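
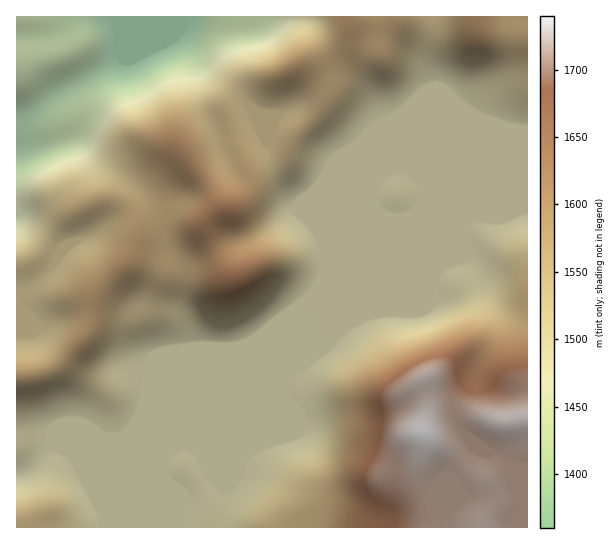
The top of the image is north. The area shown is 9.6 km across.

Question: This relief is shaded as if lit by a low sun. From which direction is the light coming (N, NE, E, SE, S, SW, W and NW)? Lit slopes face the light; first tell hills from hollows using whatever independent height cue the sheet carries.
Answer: N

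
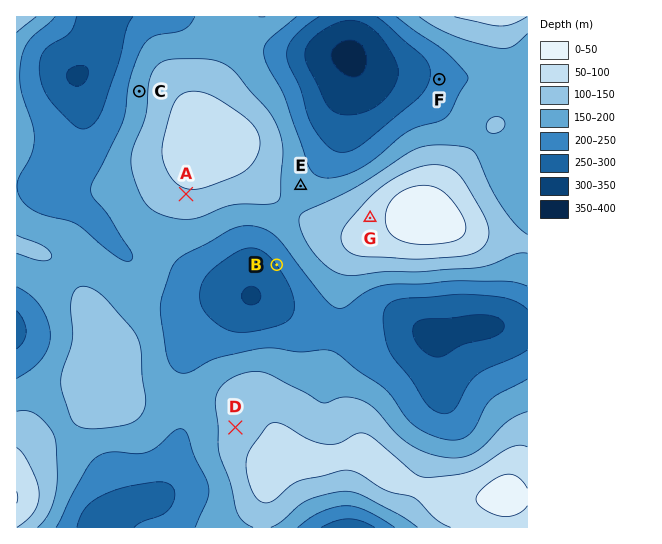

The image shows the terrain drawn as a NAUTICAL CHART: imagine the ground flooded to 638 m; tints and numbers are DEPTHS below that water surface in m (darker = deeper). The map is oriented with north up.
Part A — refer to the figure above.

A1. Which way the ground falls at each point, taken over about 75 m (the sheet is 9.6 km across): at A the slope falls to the S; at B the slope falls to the SW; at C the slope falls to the W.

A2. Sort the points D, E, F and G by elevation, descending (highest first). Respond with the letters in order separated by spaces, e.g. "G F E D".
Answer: G D E F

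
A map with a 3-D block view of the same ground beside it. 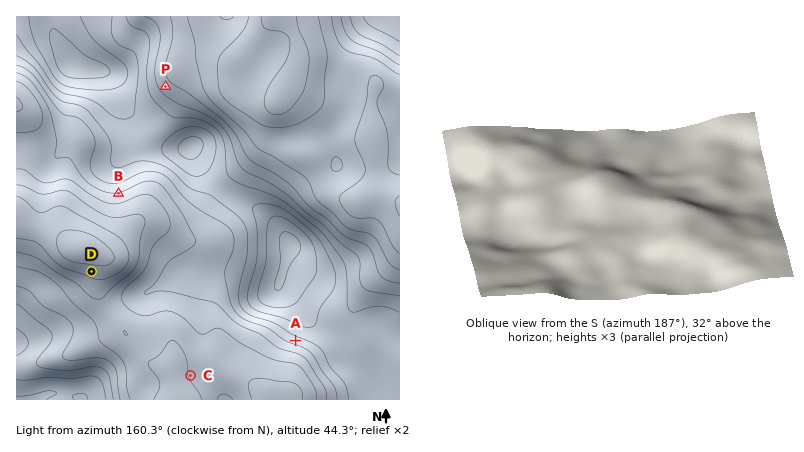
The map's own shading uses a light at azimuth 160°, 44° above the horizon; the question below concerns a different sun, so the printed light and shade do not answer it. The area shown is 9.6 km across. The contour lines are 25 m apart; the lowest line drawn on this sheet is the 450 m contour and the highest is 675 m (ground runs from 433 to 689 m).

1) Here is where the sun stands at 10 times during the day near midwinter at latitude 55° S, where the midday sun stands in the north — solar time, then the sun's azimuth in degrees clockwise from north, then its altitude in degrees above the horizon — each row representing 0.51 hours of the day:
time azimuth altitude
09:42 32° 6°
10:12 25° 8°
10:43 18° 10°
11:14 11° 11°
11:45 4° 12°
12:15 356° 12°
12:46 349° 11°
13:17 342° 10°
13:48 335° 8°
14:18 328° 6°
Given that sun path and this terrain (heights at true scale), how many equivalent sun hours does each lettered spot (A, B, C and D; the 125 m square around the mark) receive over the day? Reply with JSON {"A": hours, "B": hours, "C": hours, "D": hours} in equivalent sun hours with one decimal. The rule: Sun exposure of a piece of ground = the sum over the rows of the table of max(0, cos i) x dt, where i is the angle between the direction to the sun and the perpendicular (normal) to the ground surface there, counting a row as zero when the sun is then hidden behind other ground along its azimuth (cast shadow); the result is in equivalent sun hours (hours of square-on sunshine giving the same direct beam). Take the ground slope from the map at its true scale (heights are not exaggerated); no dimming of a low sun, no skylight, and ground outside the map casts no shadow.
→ {"A": 0.3, "B": 0.4, "C": 0.8, "D": 1.2}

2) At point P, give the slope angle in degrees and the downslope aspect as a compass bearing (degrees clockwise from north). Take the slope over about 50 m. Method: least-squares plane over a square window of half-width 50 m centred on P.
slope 4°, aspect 48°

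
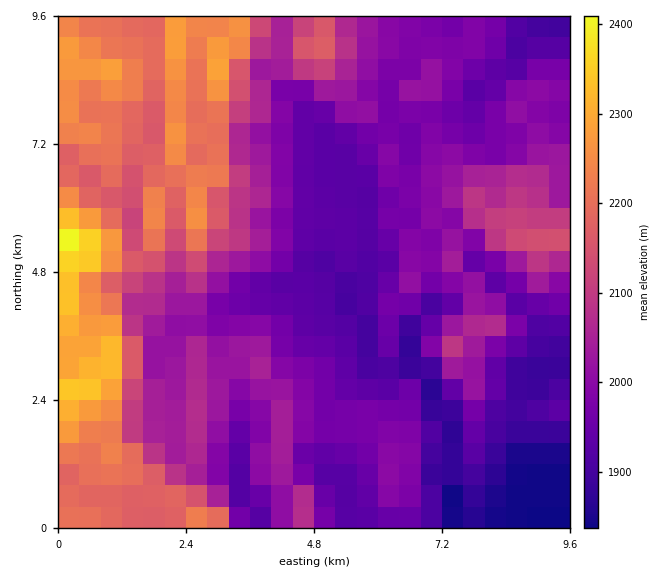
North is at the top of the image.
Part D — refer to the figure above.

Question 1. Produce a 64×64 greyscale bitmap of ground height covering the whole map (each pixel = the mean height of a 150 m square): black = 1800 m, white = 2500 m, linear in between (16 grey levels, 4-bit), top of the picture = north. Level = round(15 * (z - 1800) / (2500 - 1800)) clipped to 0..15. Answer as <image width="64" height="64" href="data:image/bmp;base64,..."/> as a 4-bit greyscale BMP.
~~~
<image width="64" height="64" href="data:image/bmp;base64,Qk12CAAAAAAAAHYAAAAoAAAAQAAAAEAAAAABAAQAAAAAAAAIAAATCwAAEwsAABAAAAAAAAAAAAAAABEREQAiIiIAMzMzAERERABVVVUAZmZmAHd3dwCIiIgAmZmZAKqqqgC7u7sAzMzMAN3d3QDu7u4A////AImZmYiIiIiImaqXQzM0VmZTMzMzMzMyIhEBERERERERmZmIiIiIiIiJqXUzIzRWZUMzMzMzMzMyIRERERERERGZiIiIiIiIiJmpYzIjNFZmUzMzMzREMzIhEiEREREREZiIiIiIiIiIiIdTIzM0VnZDMzMzRERDMhASIRERERERmIiIiIiIiIh3ZkMjNERWZTMzMzNEREMhESIhERERERGIiJmZiIiIh2VVQyNERFVUMzMzNEREQyEBIiIREREREYiImZmIiIdmVVUzI0VVVUMzMzM0RERDIRIiIhERERERiImZmZmYdlVVVDMzRVVVMzMzMzRERDMhEiIiIRERERGImZmZmZhlVVZkMzNFZVQzMzMzM0RUQyESMzIhEREREZmZmZmZhlVVVmRDM0VWVDMzMzNERFRDMRIzMiERERERqpmZmYdlVVVmZUMzNFVVQzMzNEREVEMyEjMzIhERERG6mZmZdmVVVWZlQzM0VWVDM0REREREQzIRMzMiIiIiIrqpmqhmZVVVZmVEM0RVVURERERERERDMhIzMyIiIiIiuqqqqXZlVVVmZUQzRFVVREREREREREMhEjMzIiIjMzK7qqqpdmVVVWZlVENEVVVEREREREREMyESNEMiIiIzM7u7uql2ZVVVZmVURERVVERDMzREQ0QzIRI0QzIiIiMzzMy7qoZlVVVmZVVERVVUREMzMzMzRDIRI0VEMiIiIjPMzMu6hmVVVWZlVERFZURERDMzMzM0MhEjRVQzIiIiI7u7u7uXVVVVVlVURFVVREREMzMiIiMyEjRVVDMiIiIiu7u7u5dVVFVWVVRVVlREREQzMyIiIiETRWVEMyIiIiKqu7vLqGVEVVZlVVVmVEREQzMzMjMyESNWZUMyIiIiIrqru8uoZURVVmVVVWVEMzMzMzIiMzESNGZVRDMiIiIiuqq7y6hlRFVWZUVVVVQzMzMzMiJDISNFdmVUQzMiIiK7qru6h1VERVZURVVVVDMzMzMyIkMiI0Z3ZlVEQzIiIruqq7p2VVRVVVREREVEMzMzMzIiNCIiRWZmZmVUMyIiu6qruXZVVUVUREREREQzMzMzMiI0MiI0RVVmZlQzIjPLqauodlVlRERDRENEQzMzMzIiIjRDIiM0RVZlQzIjM8u6q6dlVWZURVNEQzMzMzMzMyIjNEMyIjNEVlQzIzMzzLqalmZlZlRWVDMzMzMzMzMyIjM0RDMiM0RVQzMzREPMupqWd2VmVVZUQzMzMzMzMzIiMzNFQzMzRVQzM0RERLzKiYd3ZXZVZmVEQzMzMzMzIiIjM0VUQzRVVDM0VVVEu7qZd4dmdlZnZVREQzMzMzMiMiIzRFVDRWQzMzRWZUTLu6qYh2eHVndlVUREQzMjMiMzIjM0VERGUzMzRFZlVMzMy6mYZ4dmd3ZVVVVEMzIiMzMyIzRERFZDM0RVZmZm3d3cuphoh2eIdmZmVVRDMiMzMzIzNEREVkM0VmZnd3fd7cu6hnmXaJl3ZmZlVEMzMzMzMjNERERVQ0Vnd3d3d83cuqmGeZd4mod3dmVUQzMzMzMzM0RERFUzVmd3d3d3vduqmHaJqHmqmIdmVURDMzMzMzM0RERFVDRmd3d3d3e8yqqYZomoeaqYh2ZVRDMzMzMzMzREREVERWd3d3d3d7uqqYdnial5qph3ZVVUQzMzMzMzNEQ0VURnd2d2ZmZmqpmYd3eJqXiqh3ZlZlVDMzMzMzM0RDRURWd2ZmZmZVWqmIeId4mqiJqYd2ZmVUMzMzMzMzNERFRFZmZWZmZlVamIeIh3iJqHmqiHdmVUQzMzMzMzM0REVEVmVVZmZmVVmId4iHeImZeKqYh2ZVRDMzMzMzM0RERVRWZVZmZmZVWYeImYh4iJmIm6h2ZVVEMzMzMzM0RENEVFZlVWZlZmVZiImZiHeImoiKqHZlVEQzMzMzMzRUQ0RUVVREVVVVZViIiZmIh4iamIqodlVVRDMzMzMzREQzRERVRERERFVVSImZmZiIiJqoiahlVVVEMzMzMzNERDNEREQzMzRERVVImZmZmYh4mqmJqGVVVUQzMzMzM0REM0REQzRENERFVEmqqpmYiHiKuZqoZlVERDMzMzMzNEMzRERDM0RERERESqqZmIiIiIqpiah2ZVVEMzMzNEREMzREREMzRERERERKqZmZiIiIiqiJmHZmZUQzMzNFVVRDNEQzMzM0RFREREqZmZmZiIiKqImod3ZlRDMzNFVVRDNEREMzMzNFVERESpmZmZmYiJqYiqmHdmVEMzNFVURENEVEREMzM0RVRERKmZmZqpiImpiKqYd2ZUMzRFVVREQ0VVVEQzMzNFVEREqpmZqqmIiamJq6l3ZVQ0RVZlVERERVVVRDMzMzRERESqqaqrqYiaqYmrqXZlREVmZ2VVRENERVVEMzMzM0RERKqqqrupiJqpiau5h2VFZnd3ZlVUREREVURDMzMiNEREqquqqpmImrqZm7qXZUVneHd2VVVERERFREREMyIzMzOruqmZmYiZupmquqh1VWd4iHZlVUREREVEREQzIiMzM6qpmYiZmIm7qZqrqXZVV4iYh2VUREREREREREMyIjMyqqmIiImYiaupmaq5h2VWiZh2ZVVEREREREREQzIiIyKqmYmYiIiJq6mZmrmHZVZ4iHZVVURERERERERDMiIiIpmZmZmYiImrqZmqqYdlVmeIdlVVVEREREREREMyIiIi"/>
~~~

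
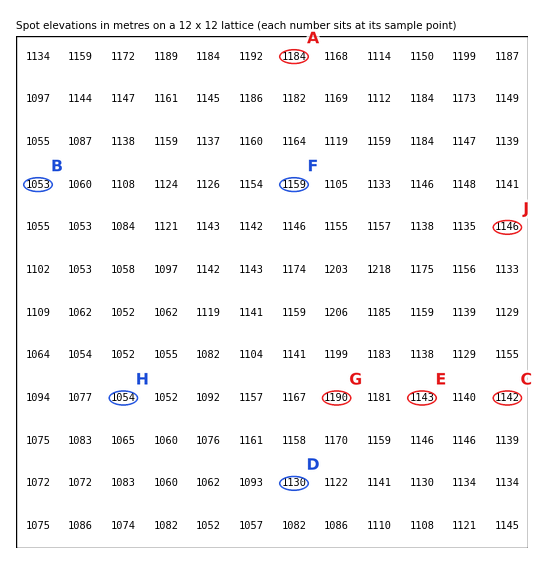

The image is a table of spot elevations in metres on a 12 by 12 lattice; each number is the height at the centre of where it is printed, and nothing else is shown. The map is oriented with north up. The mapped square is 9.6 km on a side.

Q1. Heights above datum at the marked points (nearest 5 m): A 1185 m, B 1055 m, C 1140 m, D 1130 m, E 1145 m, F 1160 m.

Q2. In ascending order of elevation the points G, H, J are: H J G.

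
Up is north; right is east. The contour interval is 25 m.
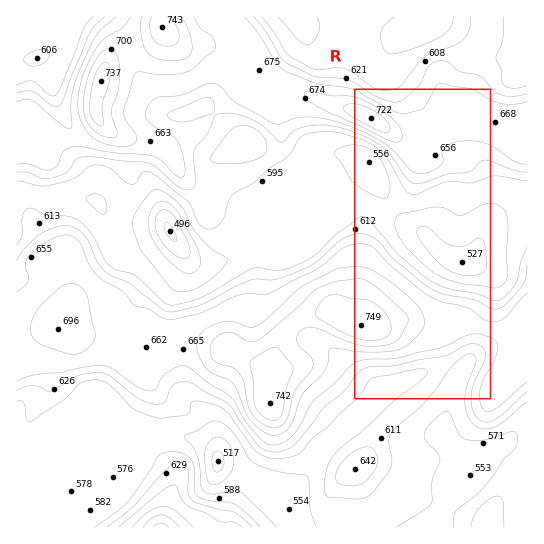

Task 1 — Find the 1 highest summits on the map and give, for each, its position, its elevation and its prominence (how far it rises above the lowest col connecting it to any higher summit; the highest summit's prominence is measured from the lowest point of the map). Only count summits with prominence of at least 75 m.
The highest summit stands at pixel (361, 325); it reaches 749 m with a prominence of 253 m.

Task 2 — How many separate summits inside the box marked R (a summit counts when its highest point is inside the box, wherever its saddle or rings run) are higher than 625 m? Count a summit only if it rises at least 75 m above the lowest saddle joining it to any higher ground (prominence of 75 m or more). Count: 1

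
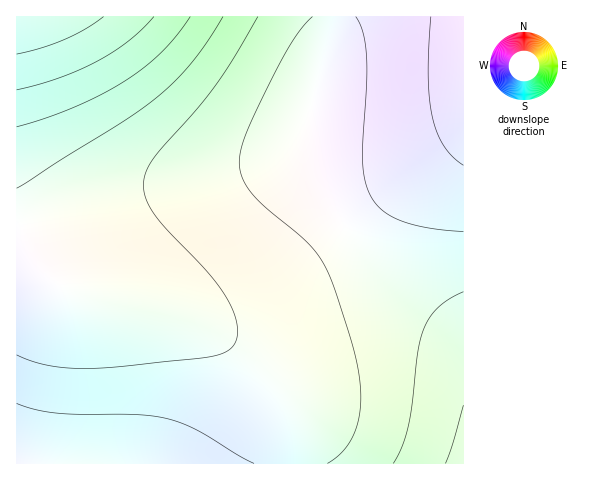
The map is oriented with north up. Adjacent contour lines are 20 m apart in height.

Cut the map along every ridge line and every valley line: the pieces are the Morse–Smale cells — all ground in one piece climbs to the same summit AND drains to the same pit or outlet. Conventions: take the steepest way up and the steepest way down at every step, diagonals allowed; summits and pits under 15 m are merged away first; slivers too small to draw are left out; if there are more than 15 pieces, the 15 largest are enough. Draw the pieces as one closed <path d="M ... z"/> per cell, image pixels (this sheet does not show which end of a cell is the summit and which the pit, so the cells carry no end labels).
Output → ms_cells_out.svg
<path d="M333 16l-316 0-1 241 16 4 29 25 27 8 51 9 37 11 28 12 31 20 32 29 15 18 9 24 3 47 169 0 1-125-59-49-46-46-35-45-16-33-4-15 1-21 26-92z"/><path d="M22 258l-6 0 1 206 277-1-2-39-4-19-6-12-12-15-35-32-31-20-28-12-37-11-51-9-27-8-26-23z"/><path d="M463 16l-129 0-3 22-27 99 1 21 7 20 12 21 18 24 48 53 73 62z"/>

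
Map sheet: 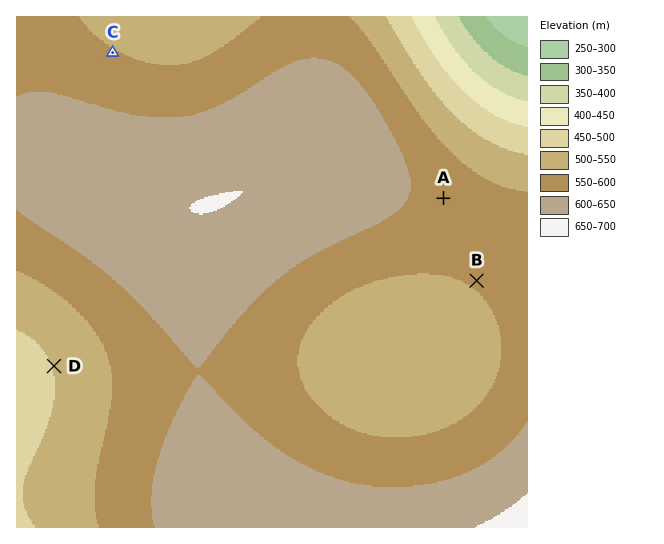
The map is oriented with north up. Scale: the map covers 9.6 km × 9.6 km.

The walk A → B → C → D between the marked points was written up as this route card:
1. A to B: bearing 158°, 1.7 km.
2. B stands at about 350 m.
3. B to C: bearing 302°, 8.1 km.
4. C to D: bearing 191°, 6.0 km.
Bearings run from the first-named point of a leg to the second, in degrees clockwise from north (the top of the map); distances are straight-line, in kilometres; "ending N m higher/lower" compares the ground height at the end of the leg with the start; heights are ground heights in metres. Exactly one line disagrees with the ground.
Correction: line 2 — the height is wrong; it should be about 550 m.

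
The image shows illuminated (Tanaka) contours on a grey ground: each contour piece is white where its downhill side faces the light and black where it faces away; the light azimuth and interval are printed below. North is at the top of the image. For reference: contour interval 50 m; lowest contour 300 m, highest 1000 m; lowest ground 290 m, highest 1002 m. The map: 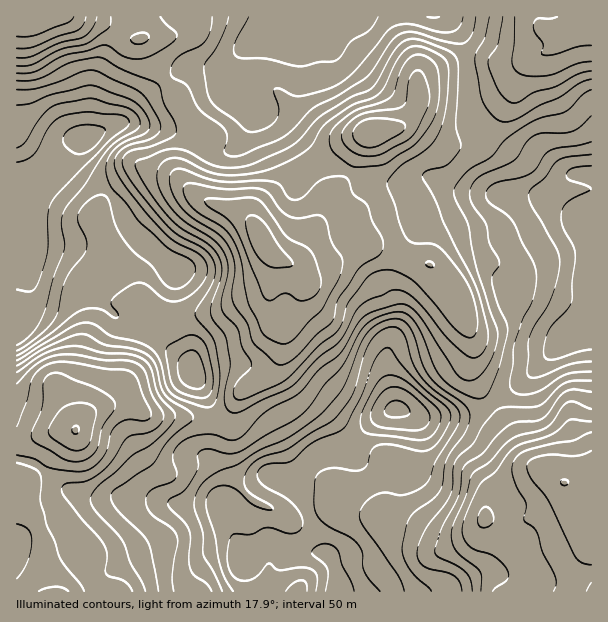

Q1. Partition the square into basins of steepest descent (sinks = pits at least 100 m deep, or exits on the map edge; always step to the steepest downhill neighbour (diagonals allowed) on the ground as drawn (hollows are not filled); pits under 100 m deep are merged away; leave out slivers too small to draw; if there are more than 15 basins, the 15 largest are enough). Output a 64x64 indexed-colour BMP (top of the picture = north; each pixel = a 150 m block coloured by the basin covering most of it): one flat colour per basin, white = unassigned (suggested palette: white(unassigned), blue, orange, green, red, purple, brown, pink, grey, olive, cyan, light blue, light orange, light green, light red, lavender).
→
<image width="64" height="64" href="data:image/bmp;base64,Qk12CAAAAAAAAHYAAAAoAAAAQAAAAEAAAAABAAQAAAAAAAAIAAATCwAAEwsAABAAAAAAAAAA////ALR3HwAOf/8ALKAsACgn1gC9Z5QAS1aMAMJ34wB/f38AIr28AM++FwDox64AeLv/AIrfmACWmP8A1bDFABERERERERERERERERERERERERERERERERERERERERERERERERERERERERERERERERERERERERERERERERERERERERERERERERERERERERERERERERERERERERERERERERERERERERERERERERERERERERERERERERERERERERERERERERERERERERERERERERERERERERERERERERERERERERERERERERERERERERERERERERERERERERERERERERERERERERERERERERERERERERERERERERERERERERERERERERERERERERERERERERERERERERERERERERERERERERERERERERERERERERERERERERERERERERERERERERERERERERERERERERERERERERERERERERERERERERERERERERERERERERERERERERERERERERERERERERERERERERERERERERERERERERERERERERERERERERERERERERERERERERERERERERERERERERERERERERERERERETMzERERERERERERERERERERERERERERERERERERERETMzMREREREREREREREREREREREREREREREREREREREzMzMxEREREREREREREREREREREREREREREREREREREzMzMzERERERERERERERERERERERERERERERERERERETMzMzMiIRERERERERERERERERERERERERERERERERETMzMzMyIiIiERERERERERERERERERERERERERERERERMzMzMzIiIiIhERERERVVVRERERERERERERERERERERMzMzMzMiIiIiIREVVVVVVVURERERERERERERERERERMzMzMzMyIiIiIiJVVVVVVVVVERERERERERERERERERMzMzMzMzIiIiIiIiVVVVVVVVUREREREREREREREREREzMzMzMzMiIiIiIiJVVVVVVVVVUREREREREREREREREzMzMzMzMyIiIiIiIiVVVVVVVVVVERERERERERERERETMzMzMzMzIiIiIiIiJVVVVVVVVVVRERERERERERERERMzMzMzMzMiIiIiIiIlVVVVVVVVVVEREREREREREREREzMzMzMzMyIiIiIiIiJVVVVVVVVVVRERERERERERERETMzMzMzMzIiIiIiIiIlVVVVVVVVVVERERERERERERERMzMzMzMzMiIiIiIiIiJVVVVVVVVVERERERERERERERMzMzMzMzMyIiIiIiIiIiIiVVVVVVUREREREREREREREzMzMzMzMzIiIiIiIiIiIiIiIlVVVRERERERERERERETMzMzMzMzMiIiIiIiIiIiIiIiIiVRERERERERERERETMzMzMzMzMyIiIiIiIiIiIiIiIiIiERERERERERERERMzMzMzMzMzIiIiIiIiIiIiIiIiIiIRERERERERERERMzMzMzMzMzMiIiIiIiIiIiIiIiIiIiERERERERERERMzMzMzMzMzMyIiIiIiIiIiIiIiIiIiIRMzERERERERMzMzMzMzMzMzIiIiIiIiIiIiIiIiIiIREzMzERERMzMzMzMzMzMzMzMiIiIiIiIiIiIiIiIiIhERMzMzMzMzMzMzMzMzMzMzMyIiIiIiIiIiIiIiIiIhERETMzMzMzMzMzMzMzMzMzMzIiIiIiIiIiIiIiIiIiERERMzMzMzMzMzMzMzMzMzMzMiIiIiIiIiIiIiIiIiERERETMzMzMzMzMzMzMzMzMzMyIiIiIiIiIiIiIiIkRBERERMzMzMzMzMzMzMzMzMzMzIiIiIiIiIiIiIiREREQREREzMzMzMzMzMzMzMzMzMzMiIiIiIiIiIiIiREREREERERMzMzMzMzMzMzMzMzMzMyIiIiIiIiIiIiRERERERBERETMzMzMzMzMzMzMzMzMzIiIiIiIiIiIiJEREREREREQREzMzMzMzMzMzMzMzMzMiIiIiIiIiIiIkRERERERERBETMzMzMzMzMzMzMzMzMyIiIiIiIiIiIiREREREREREQREzMzMzMzMzMzMzMzMzIiIiIiIiIiIiIkREREREREREETMzMzMzMzMzMzMzMzMiIiIiIiIiIiIiREREREREREREEzMzMzEREzMzMzMzMyIiIiIiIiIiIiJERERERERERERERDMxERERMzMzMzMzIiIiIiIiIiIiJERERERERERERERERBERERETMzMzMzMiIiIiIiIiIiIkREREREREREREREREEREREREzMzMzMyIiIiIiIiIiIkRERERERERERERERERBERERERMzMzMzIiIiIiIiIiIkREREREREREREREREREEREREREzMzMzMiIiIiIiIiIiREREREREREREREREREQRERERETMzMzMyIiIiIiIiIiRERERERERERERERERERBEREREREzMzMzIiIiIiIiIiREREREREREREREREREREREERERERMzMzMiIiIiIiIiJERERERERERERERERERERERERERERDMzMyIiIiIiIiJERERERERERERERERERERERERERERERDMzIiIiIiIiIUREREREREREREREREREREREREREREREQzMiIiIiIiERREREREREREREREREREREREREREREREERMxIiIiIhEREUREREREREREREREREREREREREREREERER"/>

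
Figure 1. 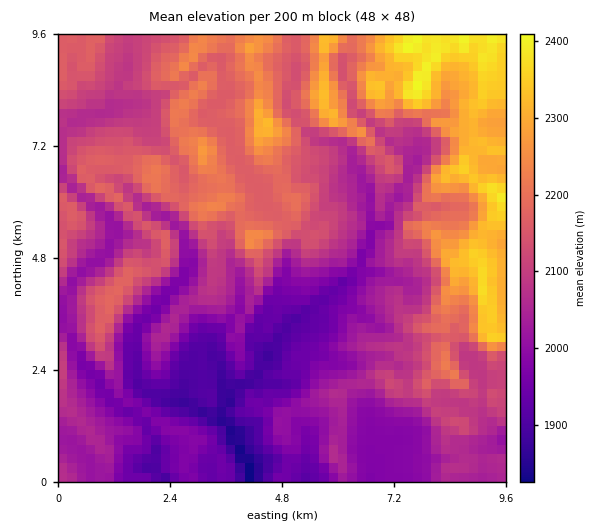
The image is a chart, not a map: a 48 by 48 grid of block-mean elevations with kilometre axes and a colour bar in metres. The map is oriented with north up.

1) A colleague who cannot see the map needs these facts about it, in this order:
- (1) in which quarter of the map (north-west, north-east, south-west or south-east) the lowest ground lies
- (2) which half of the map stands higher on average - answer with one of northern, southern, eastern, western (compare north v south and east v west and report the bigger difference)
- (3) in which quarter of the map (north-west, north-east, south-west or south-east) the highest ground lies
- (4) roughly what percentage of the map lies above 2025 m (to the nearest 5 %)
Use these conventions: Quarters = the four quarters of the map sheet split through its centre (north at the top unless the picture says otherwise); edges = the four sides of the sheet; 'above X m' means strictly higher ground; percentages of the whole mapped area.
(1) Look to the south-west quarter for the lowest ground.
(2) On average the northern half of the map is the higher ground.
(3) Look to the north-east quarter for the highest ground.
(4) About 70 % of the map lies above 2025 m.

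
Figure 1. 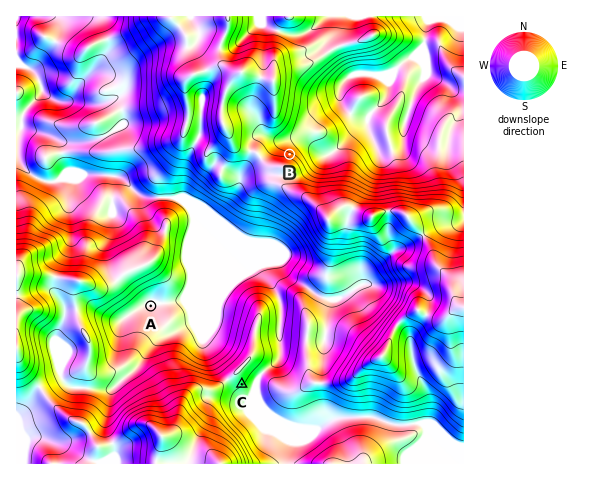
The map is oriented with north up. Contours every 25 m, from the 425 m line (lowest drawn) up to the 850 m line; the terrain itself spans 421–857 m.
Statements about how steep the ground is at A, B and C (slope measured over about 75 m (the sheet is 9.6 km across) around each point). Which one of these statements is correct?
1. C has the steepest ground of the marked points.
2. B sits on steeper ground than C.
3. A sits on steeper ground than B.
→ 2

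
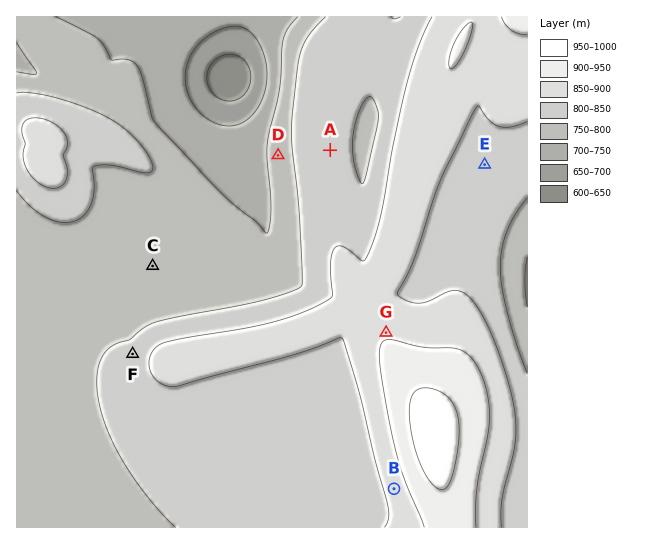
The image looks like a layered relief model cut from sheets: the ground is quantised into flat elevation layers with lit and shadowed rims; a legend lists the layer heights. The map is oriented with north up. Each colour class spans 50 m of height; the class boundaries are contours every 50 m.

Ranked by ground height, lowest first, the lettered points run C A B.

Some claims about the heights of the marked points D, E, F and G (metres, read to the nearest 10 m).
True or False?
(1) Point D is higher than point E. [False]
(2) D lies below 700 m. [False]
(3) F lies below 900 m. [True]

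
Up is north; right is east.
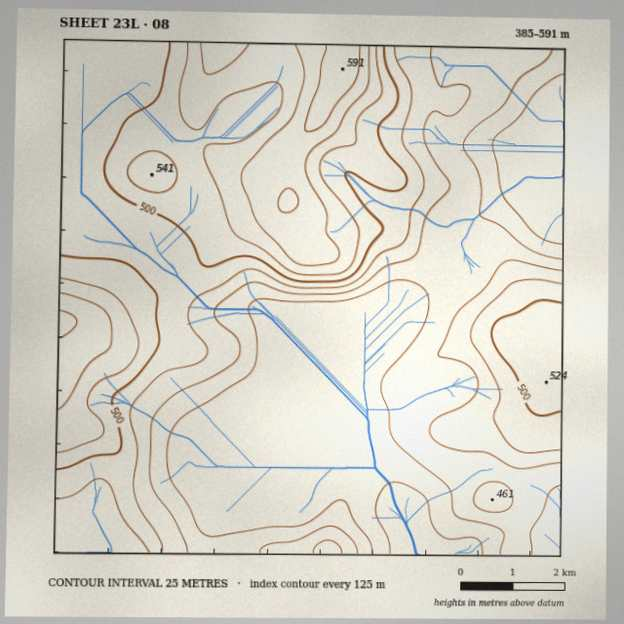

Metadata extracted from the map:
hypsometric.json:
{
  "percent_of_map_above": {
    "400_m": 95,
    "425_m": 74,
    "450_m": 57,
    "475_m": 46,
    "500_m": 29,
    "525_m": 16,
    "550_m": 7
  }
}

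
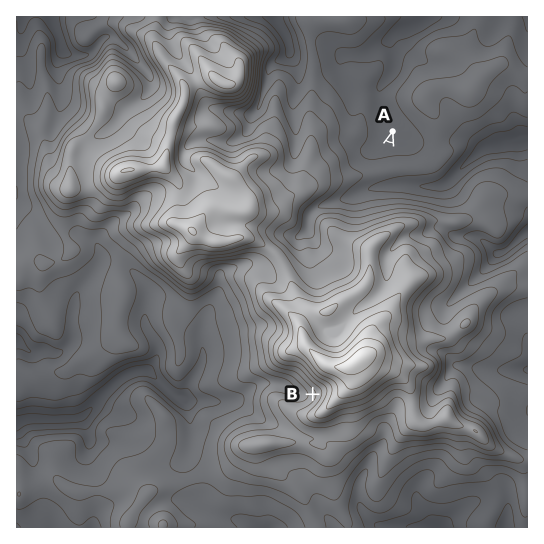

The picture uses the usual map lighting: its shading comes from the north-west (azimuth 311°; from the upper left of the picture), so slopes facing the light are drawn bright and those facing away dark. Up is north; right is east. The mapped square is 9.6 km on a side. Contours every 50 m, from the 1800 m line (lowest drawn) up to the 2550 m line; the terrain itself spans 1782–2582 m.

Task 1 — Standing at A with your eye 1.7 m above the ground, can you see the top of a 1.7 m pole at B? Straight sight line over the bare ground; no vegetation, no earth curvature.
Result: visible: false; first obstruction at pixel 370 205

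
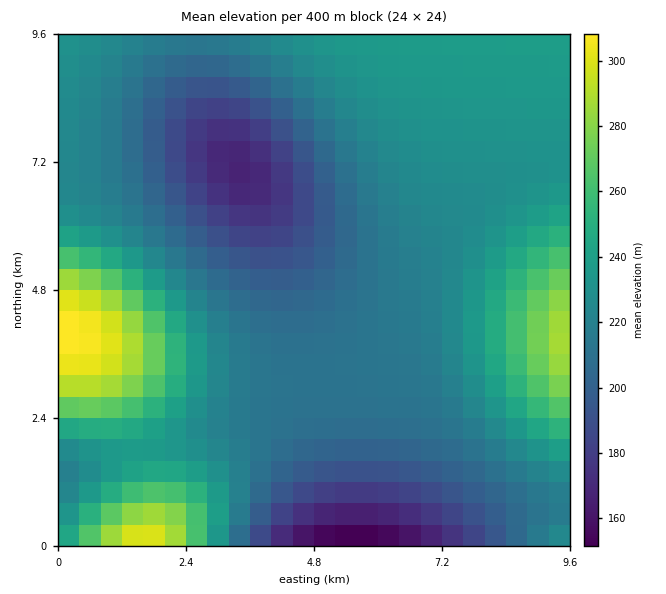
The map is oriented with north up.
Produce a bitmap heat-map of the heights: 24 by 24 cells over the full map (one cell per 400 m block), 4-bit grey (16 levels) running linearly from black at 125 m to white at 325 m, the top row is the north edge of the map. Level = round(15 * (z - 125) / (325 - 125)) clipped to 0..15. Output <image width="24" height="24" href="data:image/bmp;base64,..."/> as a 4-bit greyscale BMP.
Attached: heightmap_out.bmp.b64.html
<image width="24" height="24" href="data:image/bmp;base64,Qk2WAQAAAAAAAHYAAAAoAAAAGAAAABgAAAABAAQAAAAAACABAAATCwAAEwsAABAAAAAAAAAAAAAAABEREQAiIiIAMzMzAERERABVVVUAZmZmAHd3dwCIiIgAmZmZAKqqqgC7u7sAzMzMAN3d3QDu7u4A////AJvN3KhlMyIiM0RWd4m8zKl1RDMzREVmd3iaqqh2VURERVVmd3iJmZh2ZVVVVWZneIiIiId3ZmZmZmZ3iZmZmId3ZmZmZneImru6qYd3ZmZmZ3eJq8zLqYd3ZmZ3d3iau93cuod3Zmd3d3iavO7cuod2ZmZ3d3iavO7cuYd2ZmZ3d4iavN3LqHdmZmZ3d4iavMu6h3ZlVmZnd3iaq6qYd2ZVVWZnd3iJqpiHdlVERVZnd3iJmoh3ZlRERVZ3d4iIiXd3ZUQzRVZ3eIiIiHd2ZUMzRWZ3iIiIiHd2VUM0RWd4iIiIiHd2VUREVmd4iIiIiId2ZURFZneIiIiIiId2ZVVWZ3iIiIiIiIh3ZmZnd4iIiIiIiIh3d3d3iIiIiIiJmQ=="/>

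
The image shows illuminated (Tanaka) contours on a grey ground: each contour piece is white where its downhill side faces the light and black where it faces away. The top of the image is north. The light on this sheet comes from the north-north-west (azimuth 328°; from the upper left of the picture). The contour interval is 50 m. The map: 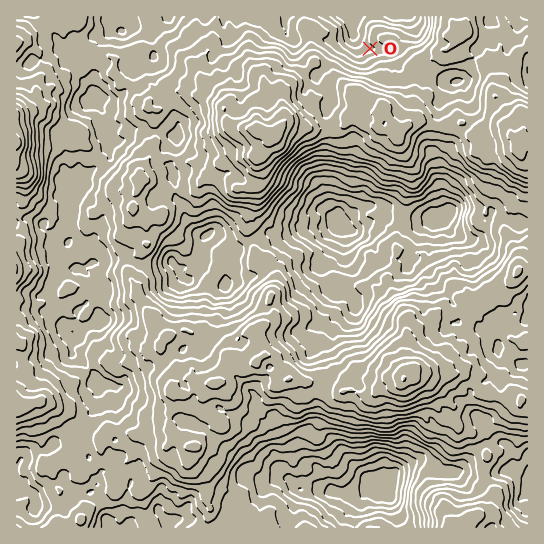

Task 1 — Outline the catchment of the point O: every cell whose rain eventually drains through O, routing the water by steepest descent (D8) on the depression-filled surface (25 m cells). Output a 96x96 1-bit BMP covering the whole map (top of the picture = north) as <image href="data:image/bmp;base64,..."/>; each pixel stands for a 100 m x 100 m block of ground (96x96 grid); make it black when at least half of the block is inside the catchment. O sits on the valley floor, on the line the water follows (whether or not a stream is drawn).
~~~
<image width="96" height="96" href="data:image/bmp;base64,Qk2+BAAAAAAAAD4AAAAoAAAAYAAAAGAAAAABAAEAAAAAAIAEAAATCwAAEwsAAAIAAAAAAAAA////AAAAAAAAAAAAAAAAAAAAAAAAAAAAAAAAAAAAAAAAAAAAAAAAAAAAAAAAAAAAAAAAAAAAAAAAAAAAAAAAAAAAAAAAAAAAAAAAAAAAAAAAAAAAAAAAAAAAAAAAAAAAAAAAAAAAAAAAAAAAAAAAAAAAAAAAAAAAAAAAAAAAAAAAAAAAAAAAAAAAAAAAAAAAAAAAAAAAAAAAAAAAAAAAAAAAAAAAAAAAAAAAAAAAAAAAAAAAAAAAAAAAAAAAAAAAAAAAAAAAAAAAAAAAAAAAAAAAAAAAAAAAAAAAAAAAAAAAAAAAAAAAAAAAAAAAAAAAAAAAAAAAAAAAAAAAAAAAAAAAAAAAAAAAAAAAAAAAAAAAAAAAAAAAAAAAAAAAAAAAAAAAAAAAAAAAAAAAAAAAAAAAAAAAAAAAAAAAAAAAAAAAAAAAAAAAAAAAAAAAAAAAAAAAAAAAAAAAAAAAAAAAAAAAAAAAAAAAAAAAAAAAAAAAAAAAAAAAAAAAAAAAAAAAAAAAAAAAAAAAAAAAAAAAAAAAAAAAAAAAAAAAAAAAAAAAAAAAAAAAAAAAAAAAAAAAAAAAAAAAAAAAAAAAAAAAAAAAAAAAAAAAAAAAAAAAAAAAAAAAAAAAAAAAAAAAAAAAAAAAAAAAAAAAAAAAAAAAAAAAAAAAAAAAAAAAAAAAAAAAAAAAAAAAAAAAAAAAAAAAAAAAAAAAAAAAAAAAAAAAAAAAAAAAAAAAAAAAAAAAAAAAAAAAAAAAAAAAAAAAAAAAAAAAAAAAAAAAAAAAAAAAAAAAAAAAAAAAAAAAAAAAAAAAAAAAAAAAAAAAAAAAAAAAAAAAAAAAAAAAAAAAAAAAAAAAAAAAAAAAAAAAAAAAAAAAAAAAAAAAAAAAAAAAAAAAAAAAAAAAAAAAAAAAAAAAAAAAAAAAAAAAAAAAAAAAAAAAAAAAAAAAAAAAAAAAAAAAAAAAAAAAAAAAAAAAAAAAAAAAAAAAAAAAAAAAAAAAAAAAAAAAAAAAAAAAAAAAAAAAAAAAAAAAAAAAAAAAAAAAAAAAAAAAAAAAAAAAAAAAAAAAAAAAAAAAAAAAAAAAAAAAAAAAAAAAAAAAAAAAAAAAAAAAAAAAAAAAAAAAAAAAAAAAAAAAAAAAAAAAAfgAAAAAAAAAAAAAAfwAAAAAAAAAAAAAA/4AAAAAAAAAAAAAA/4AAAAAAAAAAAcAA/4AAAAAAAAAAA+DB/wAAAAAAAAAAA////gAAAAAAAAAAA////gAAAAAAAAAAAf///AAAAAAAAAAAA///+AAAAAAAAAAAD///8AAAAAAAAAAAH///8AAAAAAAAAAAD///4AAAAAAAAAAAB///4AAAAAAAAAAAA///4AAAAAAAAAAAA///4AAAAAAAAAAAA///4AAAAAAAAAAAB/n/gAAAAAAAAAAAB/ByAAAAAAAAAAAAB+AgAAAAAAAAAAAAB8AAAAAAAAAAAAAAA4AAAAAAAAAAAAAAAAAAAAAAAAAAAAAAAAAAAAAAAAAAAAAAAAAAAAAAAAAAAAAAAAAAAA="/>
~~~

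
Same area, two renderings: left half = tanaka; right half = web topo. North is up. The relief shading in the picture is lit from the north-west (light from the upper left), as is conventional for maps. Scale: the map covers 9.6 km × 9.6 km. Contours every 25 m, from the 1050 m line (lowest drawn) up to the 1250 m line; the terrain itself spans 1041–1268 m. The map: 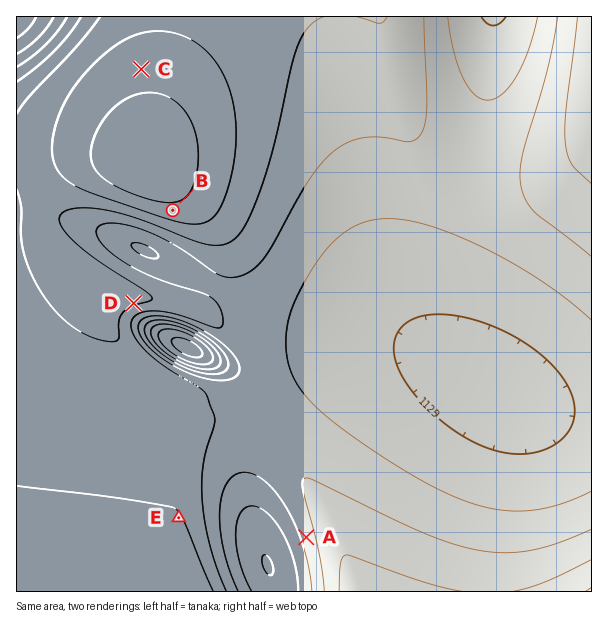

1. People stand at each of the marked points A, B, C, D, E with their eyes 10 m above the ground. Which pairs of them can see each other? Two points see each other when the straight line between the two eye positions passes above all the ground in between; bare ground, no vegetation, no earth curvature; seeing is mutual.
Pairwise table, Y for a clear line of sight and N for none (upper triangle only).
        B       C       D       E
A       Y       N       Y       Y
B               N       Y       Y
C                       N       N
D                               Y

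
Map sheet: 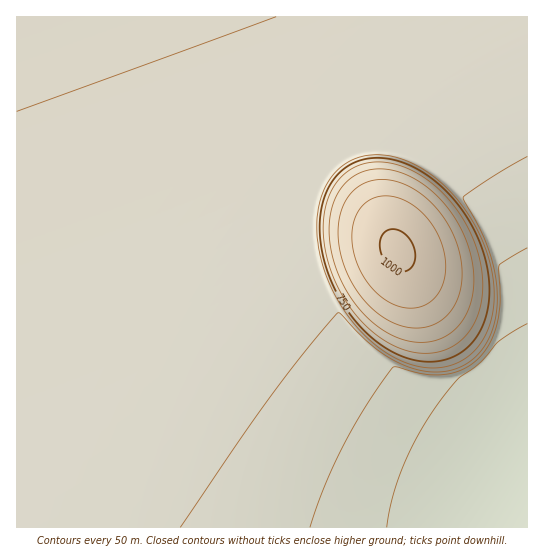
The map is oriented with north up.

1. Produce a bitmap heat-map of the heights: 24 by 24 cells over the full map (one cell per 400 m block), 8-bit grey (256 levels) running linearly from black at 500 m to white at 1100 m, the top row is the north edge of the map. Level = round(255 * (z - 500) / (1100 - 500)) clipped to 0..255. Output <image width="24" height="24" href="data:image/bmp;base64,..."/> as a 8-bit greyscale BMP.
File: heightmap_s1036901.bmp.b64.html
<image width="24" height="24" href="data:image/bmp;base64,Qk12BgAAAAAAADYEAAAoAAAAGAAAABgAAAABAAgAAAAAAEACAAATCwAAEwsAAAABAAAAAAAAAAAAAAEBAQACAgIAAwMDAAQEBAAFBQUABgYGAAcHBwAICAgACQkJAAoKCgALCwsADAwMAA0NDQAODg4ADw8PABAQEAAREREAEhISABMTEwAUFBQAFRUVABYWFgAXFxcAGBgYABkZGQAaGhoAGxsbABwcHAAdHR0AHh4eAB8fHwAgICAAISEhACIiIgAjIyMAJCQkACUlJQAmJiYAJycnACgoKAApKSkAKioqACsrKwAsLCwALS0tAC4uLgAvLy8AMDAwADExMQAyMjIAMzMzADQ0NAA1NTUANjY2ADc3NwA4ODgAOTk5ADo6OgA7OzsAPDw8AD09PQA+Pj4APz8/AEBAQABBQUEAQkJCAENDQwBEREQARUVFAEZGRgBHR0cASEhIAElJSQBKSkoAS0tLAExMTABNTU0ATk5OAE9PTwBQUFAAUVFRAFJSUgBTU1MAVFRUAFVVVQBWVlYAV1dXAFhYWABZWVkAWlpaAFtbWwBcXFwAXV1dAF5eXgBfX18AYGBgAGFhYQBiYmIAY2NjAGRkZABlZWUAZmZmAGdnZwBoaGgAaWlpAGpqagBra2sAbGxsAG1tbQBubm4Ab29vAHBwcABxcXEAcnJyAHNzcwB0dHQAdXV1AHZ2dgB3d3cAeHh4AHl5eQB6enoAe3t7AHx8fAB9fX0Afn5+AH9/fwCAgIAAgYGBAIKCggCDg4MAhISEAIWFhQCGhoYAh4eHAIiIiACJiYkAioqKAIuLiwCMjIwAjY2NAI6OjgCPj48AkJCQAJGRkQCSkpIAk5OTAJSUlACVlZUAlpaWAJeXlwCYmJgAmZmZAJqamgCbm5sAnJycAJ2dnQCenp4An5+fAKCgoAChoaEAoqKiAKOjowCkpKQApaWlAKampgCnp6cAqKioAKmpqQCqqqoAq6urAKysrACtra0Arq6uAK+vrwCwsLAAsbGxALKysgCzs7MAtLS0ALW1tQC2trYAt7e3ALi4uAC5ubkAurq6ALu7uwC8vLwAvb29AL6+vgC/v78AwMDAAMHBwQDCwsIAw8PDAMTExADFxcUAxsbGAMfHxwDIyMgAycnJAMrKygDLy8sAzMzMAM3NzQDOzs4Az8/PANDQ0ADR0dEA0tLSANPT0wDU1NQA1dXVANbW1gDX19cA2NjYANnZ2QDa2toA29vbANzc3ADd3d0A3t7eAN/f3wDg4OAA4eHhAOLi4gDj4+MA5OTkAOXl5QDm5uYA5+fnAOjo6ADp6ekA6urqAOvr6wDs7OwA7e3tAO7u7gDv7+8A8PDwAPHx8QDy8vIA8/PzAPT09AD19fUA9vb2APf39wD4+PgA+fn5APr6+gD7+/sA/Pz8AP39/QD+/v4A////AEZFRUREQ0JBPz06NjItJyEbFQ8LBwUEBUZGRkVFRENCQD47ODQvKSMdFhALBwQDA0dHR0ZGRURDQT89OjYxLCYfGBIMBwQCAkhIR0dHRkVEQ0E/PDg0LigiGxUPCQUCAUlJSEhHR0ZFREJAPjo2MSwlHxgSDAcEAkpJSUlISEdGRURCQD05NC8pIxwWEAsHBEtKSkpJSUhHRkVEQT87NzItJyEaFA8LCEtLS0pKSklISEdFQ0E+OjYxL0FNQR4PDExMS0tLSkpJSUhHRUNAPTlBcImKfVkbEU1NTExMS0tKSklIR0VDQEWBoqypmns1Fk5NTU1MTExLS0pJSEdFQ3WpvcK8q4tFHE5OTk5NTU1MTEtKSUhHVJ2/zc/HtJFGIk9PT05OTk1NTUxLS0pIbrDK1dXLtYw8KFBQUE9PT05OTk1NTEtKfrfN1tTHrHUzLlFRUFBQT09PTk5OTUxLf7TJz8u6lk03NFJRUVFRUFBQT09OTk1Nbae7wLeeYz47OVJSUlJRUVFQUFBPT05OU4SeoY5hRUI/PVNTU1JSUlJRUVFQUE9PTlFeXU5JR0VDQVRUU1NTU1JSUlFRUVBQT09OTUxLSUhGRFVVVFRUU1NTU1JSUlFRUFBPTk5NTEpJR1ZVVVVUVFRUU1NTUlJSUVFQUE9OTUxLSlZWVlZVVVVUVFRUU1NTUlJRUVBQT05NTFdXV1ZWVlVVVVVUVFRTU1NSUlFRUFBPTlhYV1dXV1ZWVlVVVVVUVFRTU1JSUVFQUA=="/>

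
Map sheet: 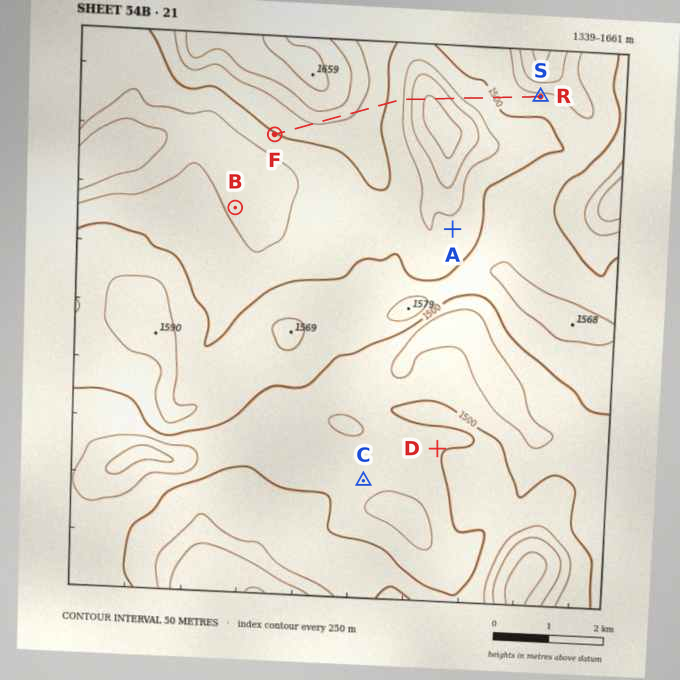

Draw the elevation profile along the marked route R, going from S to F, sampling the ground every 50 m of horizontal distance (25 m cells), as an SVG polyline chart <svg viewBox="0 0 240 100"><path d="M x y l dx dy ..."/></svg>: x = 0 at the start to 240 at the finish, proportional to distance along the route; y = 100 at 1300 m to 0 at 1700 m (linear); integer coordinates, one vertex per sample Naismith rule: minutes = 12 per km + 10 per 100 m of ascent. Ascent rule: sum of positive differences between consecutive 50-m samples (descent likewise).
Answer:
<svg viewBox="0 0 240 100"><path d="M0 41l3 0 2 0 3 1 2 0 3 0 2 1 3 0 2 1 3 1 2 0 3 1 2 1 3 1 2 0 3 1 2 1 3 0 2 1 3 1 2 0 3 1 2 1 3 1 2 1 3 1 2 1 3 2 3 3 2 3 3 3 2 3 3 4 2 3 3 3 2 2 3 2 2 1 3 1 2 0 3 0 2-1 3-1 2-2 3-4 2-3 3-5 2-4 3-4 2-4 3-3 2-3 3-1 2-2 3-1 3 0 2-1 3-1 2-1 3-1 2-1 3-1 2-1 3-2 2-1 3-2 2-1 3-1 2-1 3-1 2 0 3 0 2 0 3 0 2 0 3 0 2 0 3 0 2 1 3 0 2 1 3 1 3 2 2 1 3 2 2 1 3 1 2 1 3 1 2 1 3 1 2 0 3 1 2 0 3 1 2 0 1 0"/></svg>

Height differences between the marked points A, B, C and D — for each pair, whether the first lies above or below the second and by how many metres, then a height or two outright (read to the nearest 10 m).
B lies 60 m below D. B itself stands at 1440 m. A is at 1460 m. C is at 1490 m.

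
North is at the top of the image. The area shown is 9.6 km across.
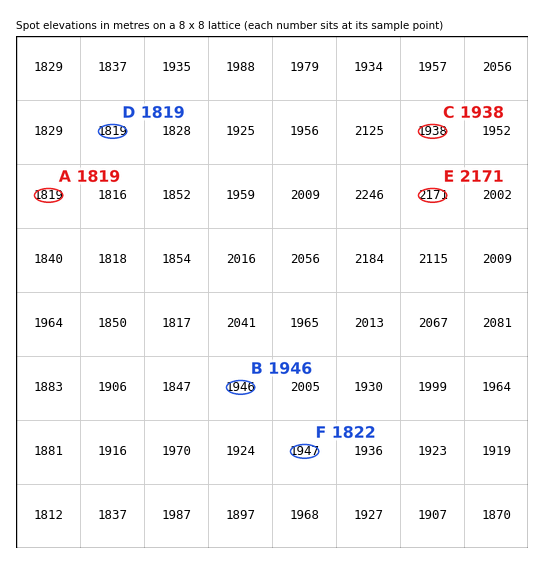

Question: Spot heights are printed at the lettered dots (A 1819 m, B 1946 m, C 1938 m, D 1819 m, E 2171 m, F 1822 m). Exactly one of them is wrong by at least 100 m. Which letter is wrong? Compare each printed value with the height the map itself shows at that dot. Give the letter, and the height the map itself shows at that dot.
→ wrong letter F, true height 1947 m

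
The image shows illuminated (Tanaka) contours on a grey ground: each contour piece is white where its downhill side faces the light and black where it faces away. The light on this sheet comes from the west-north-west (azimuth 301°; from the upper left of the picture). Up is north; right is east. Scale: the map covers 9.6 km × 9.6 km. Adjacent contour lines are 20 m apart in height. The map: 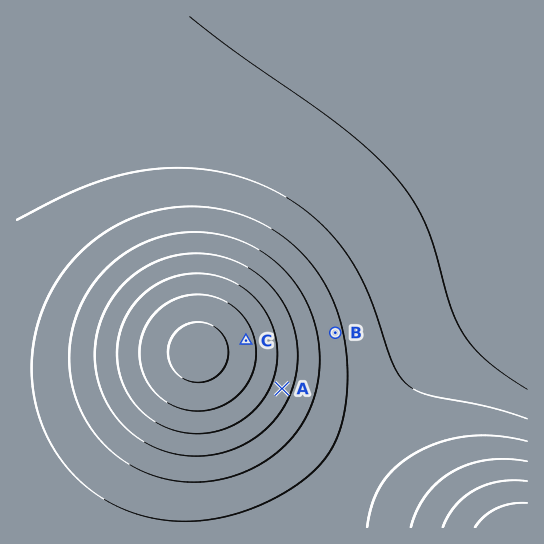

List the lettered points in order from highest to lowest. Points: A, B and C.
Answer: C A B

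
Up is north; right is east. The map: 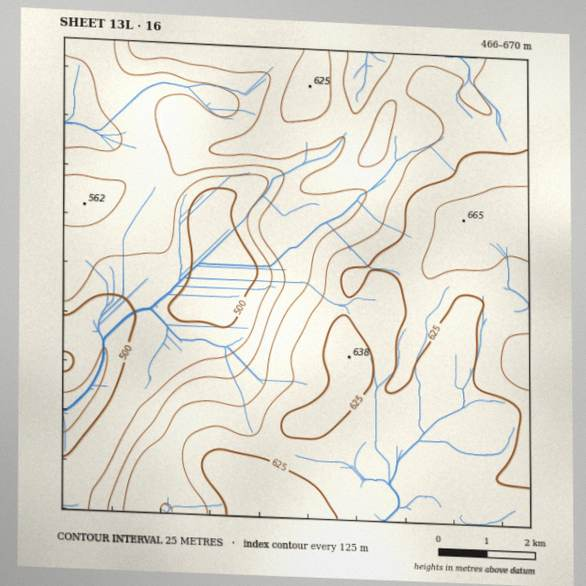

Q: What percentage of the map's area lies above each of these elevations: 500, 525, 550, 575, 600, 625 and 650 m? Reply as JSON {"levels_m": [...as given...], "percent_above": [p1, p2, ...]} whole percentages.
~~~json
{"levels_m": [500, 525, 550, 575, 600, 625, 650], "percent_above": [93, 82, 71, 59, 45, 18, 4]}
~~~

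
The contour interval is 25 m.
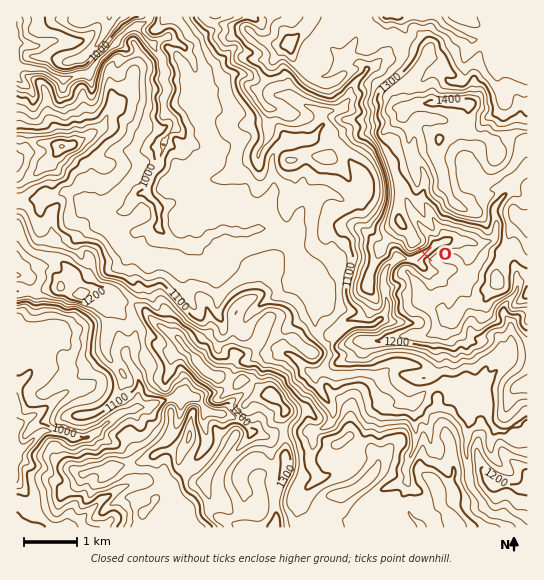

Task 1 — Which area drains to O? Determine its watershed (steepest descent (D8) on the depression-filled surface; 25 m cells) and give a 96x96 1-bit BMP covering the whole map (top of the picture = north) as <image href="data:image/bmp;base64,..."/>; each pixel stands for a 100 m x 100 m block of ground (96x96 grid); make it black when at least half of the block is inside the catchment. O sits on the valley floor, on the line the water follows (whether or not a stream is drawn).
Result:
<image width="96" height="96" href="data:image/bmp;base64,Qk2+BAAAAAAAAD4AAAAoAAAAYAAAAGAAAAABAAEAAAAAAIAEAAATCwAAEwsAAAIAAAAAAAAA////AAAAAAAAAAAAAAAAAAAAAAAAAAAAAAAAAAAAAAAAAAAAAAAAAAAAAAAAAAAAAAAAAAAAAAAAAAAAAAAAAAAAAAAAAAAAAAAAAAAAAAAAAAAAAAAAAAAAAAAAAAAAAAAAAAAAAAAAAAAAAAAAAAAAAAAAAAAAAAAAAAAAAAAAAAAAAAAAAAAAAAAAAAAAAAAAAAAAAAAAAAAAAAAAAAAAAAAAAAAAAAAAAAAAAAAAAAAAAAAAAAAAAAAAAAAAAAAAAAAAAAAAAAAAAAAAAAAAAAAAAAAAAAAAAAAAAAAAAAAAAAAAAAAAAAAAAAAAAAAAAAAAAAAAAAAAAAAAAAAAAAAAAAAAAAAAAAAAAAAAAAAAAAAAAAAAAAAAAAAAAAAAAAAAAAAAAAAAAAAAAAAAAAAAAAAAAAAAAAAAAAAAAAAAAAAAAAAAAAAAAAAAAAAAAAAAAAAAAAAAAAAAAAAAAAAAAAAAAAAAAAAAAAAAAAAAAAAAAAAAAAAAAAAAAAAAAAAAAAAAAAAAAAAAAAAAAAAAAAAAAAAAAAAAAAAAAAAAAAAAAAAAAAAAAAAAAAAAAAAAAAAAAAAAAAAAAAAAAAAAAAAAAAAAAAAAAAAAAAAAAAAAAAAAAAAAAAAAAAAAAAAAAAAAAAAAAAAAAAAAAAAAAAAAAAAAAAAAAAAAAAAAAAAAAAAAAAAAAAAAAAAAAAAAAAAAAAAAAAAAAAAAAAAAAAAAAAAAAAAAA4AAAAAAAAAAAAAAB8AAAAAAAAAAAAAAD8AAAAAAAAAAAAAAD8AAAAAAAAAAAAAAH+AAAAAAAAAAAAAH/+AAAAAAAAAAAAAH/+AAAAAAAAAAAAAH//AAAAAAAAAAAAAP//AAAAAAAAAAAAA///AAAAAAAAAAAAA///gAAAAAAAAAAAB///gAAAAAAAAAAAD///0AAAAAAAAAAAD///8AAAAAAAAAAAD///8AAAAAAAAAAAD///8AAAAAAAAAAAH///8AAAAAAAAAAAD///8AAAAAAAAAAAD///8AAAAAAAAAAAD///8AAAAAAAAAAAB///8AAAAAAAAAAAA///8AAAAAAAAAAAA///8AAAAAAAAAAAA///8AAAAAAAAAAAA///8AAAAAAAAAAAA///8AAAAAAAAAAAA///8AAAAAAAAAAAA//78AAAAAAAAAAAA//w8AAAAAAAAAAAA/+AAAAAAAAAAAAAB/+AAAAAAAAAAAAAB/+AAAAAAAAAAAAAB/+AAAAAAAAAAAAAB/+AAAAAAAAAAAAAAf+AAAAAAAAAAAAAAAAAAAAAAAAAAAAAAAAAAAAAAAAAAAAAAAAAAAAAAAAAAAAAAAAAAAAAAAAAAAAAAAAAAAAAAAAAAAAAAAAAAAAAAAAAAAAAAAAAAAAAAAAAAAAAAAAAAAAAAAAAAAAAAAAAAAAAAAAAAAAAAAAAAAAAAAAAAAAAAAAAAAAAAAAAAAAAAAAAAAAAAAAAAAAAAAAAAAAAAAAAAAAAAAAAAAAAAAAAAAAAAAAAAAAAAAAAAAAAAAAAA="/>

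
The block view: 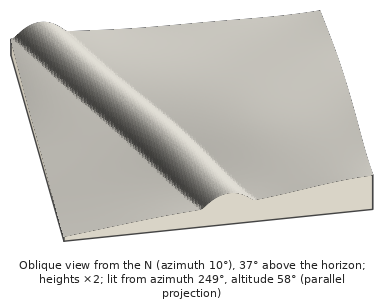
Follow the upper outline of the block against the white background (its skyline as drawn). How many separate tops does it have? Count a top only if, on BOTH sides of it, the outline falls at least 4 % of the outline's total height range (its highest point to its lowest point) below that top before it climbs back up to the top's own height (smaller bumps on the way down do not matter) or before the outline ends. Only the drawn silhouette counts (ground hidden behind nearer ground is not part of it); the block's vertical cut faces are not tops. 2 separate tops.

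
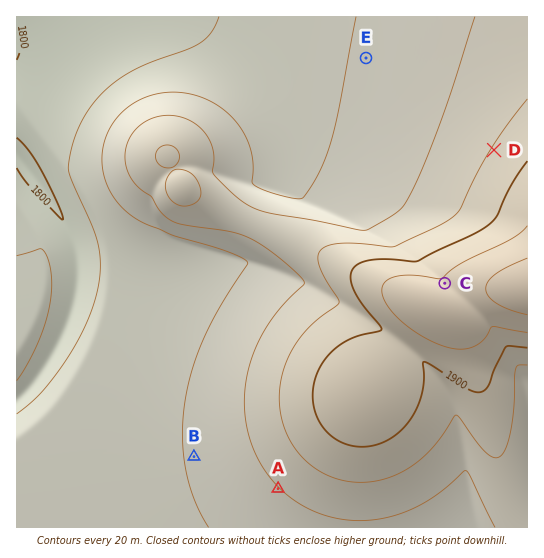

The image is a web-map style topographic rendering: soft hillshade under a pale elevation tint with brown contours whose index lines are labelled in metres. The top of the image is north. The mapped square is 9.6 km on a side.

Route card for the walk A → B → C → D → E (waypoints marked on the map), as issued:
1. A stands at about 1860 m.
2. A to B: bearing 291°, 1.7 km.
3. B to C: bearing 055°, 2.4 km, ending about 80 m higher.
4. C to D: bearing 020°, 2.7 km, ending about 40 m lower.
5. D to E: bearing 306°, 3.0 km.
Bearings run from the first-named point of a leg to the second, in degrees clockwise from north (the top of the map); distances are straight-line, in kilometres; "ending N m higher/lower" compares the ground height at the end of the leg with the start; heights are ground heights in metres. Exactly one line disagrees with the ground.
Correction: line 3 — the distance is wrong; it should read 5.7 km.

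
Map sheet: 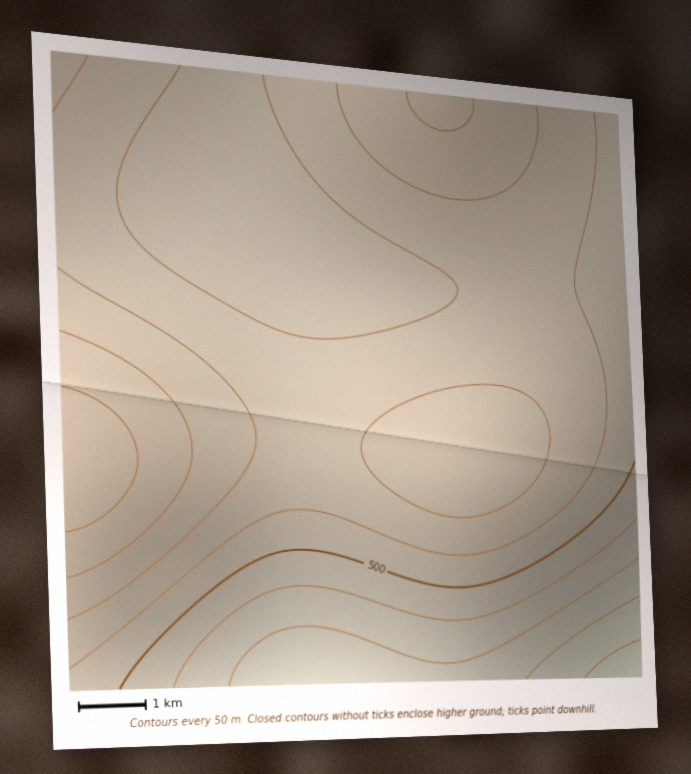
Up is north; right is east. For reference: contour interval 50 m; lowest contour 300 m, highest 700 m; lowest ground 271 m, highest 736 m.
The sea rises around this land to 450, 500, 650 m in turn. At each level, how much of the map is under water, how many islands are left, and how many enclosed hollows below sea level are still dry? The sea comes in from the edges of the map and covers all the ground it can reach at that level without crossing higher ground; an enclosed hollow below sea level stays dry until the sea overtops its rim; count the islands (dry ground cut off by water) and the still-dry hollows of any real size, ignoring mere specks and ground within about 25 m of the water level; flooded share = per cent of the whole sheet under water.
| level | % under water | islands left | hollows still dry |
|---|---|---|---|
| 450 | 12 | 0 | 0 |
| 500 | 17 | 0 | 0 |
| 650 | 94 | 0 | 0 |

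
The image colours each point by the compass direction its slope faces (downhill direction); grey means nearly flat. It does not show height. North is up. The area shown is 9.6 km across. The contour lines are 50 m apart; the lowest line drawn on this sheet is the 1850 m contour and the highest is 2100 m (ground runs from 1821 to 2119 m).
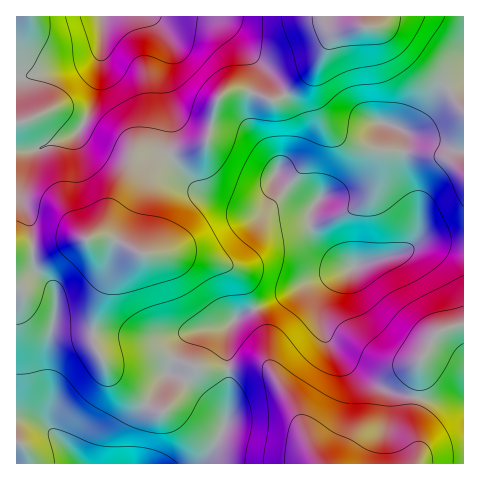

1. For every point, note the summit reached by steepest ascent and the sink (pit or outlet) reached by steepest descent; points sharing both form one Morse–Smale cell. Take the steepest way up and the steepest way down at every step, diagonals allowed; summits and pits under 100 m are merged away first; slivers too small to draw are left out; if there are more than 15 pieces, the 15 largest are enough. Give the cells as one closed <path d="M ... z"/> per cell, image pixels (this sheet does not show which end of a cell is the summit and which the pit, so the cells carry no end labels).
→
<path d="M463 16l-99 0 0 10-29 9-6 6-17 30-28 25-7 4-7 0-26-9-20 2-8 11-9 37-10 7-33 10-16 15-29 38-11 18-14 8 21 3 21 11-9 2-14 16-14 32-6 26 0 13 3 10 14 24 16 15 25 19 7 4 6 0 12-15 19-30 7 3 23 0 3-2-1-36 4-9 10-8 36-15 34-19 56-19 32-8 25-13 40 2z"/><path d="M363 16l-346 0-1 233 5 1 25-1 29-9 12 0 17-7 38-53 17-18 12-7 26-7 10-7 9-37 8-11 20-2 26 9 7 0 7-4 28-25 17-30 6-6 30-9z"/><path d="M434 241l-10 0-25 13-32 8-56 19-34 19-36 15-10 8-4 9 0 35 12 1 20-2 8 2 8 8 16 27 20 46 9 15 144-1 0-219z"/><path d="M106 238l-31 2-37 10-22 0 0 213 185 1 12-15 14-31 1-49-26 1-7-3-19 30-12 15-6 0-15-10-33-28-16-30-1-17 2-13 18-45 14-16 9-2-18-10z"/><path d="M259 366l-31 3-1 49-14 31-11 14 117 1-31-67-13-21-8-8z"/>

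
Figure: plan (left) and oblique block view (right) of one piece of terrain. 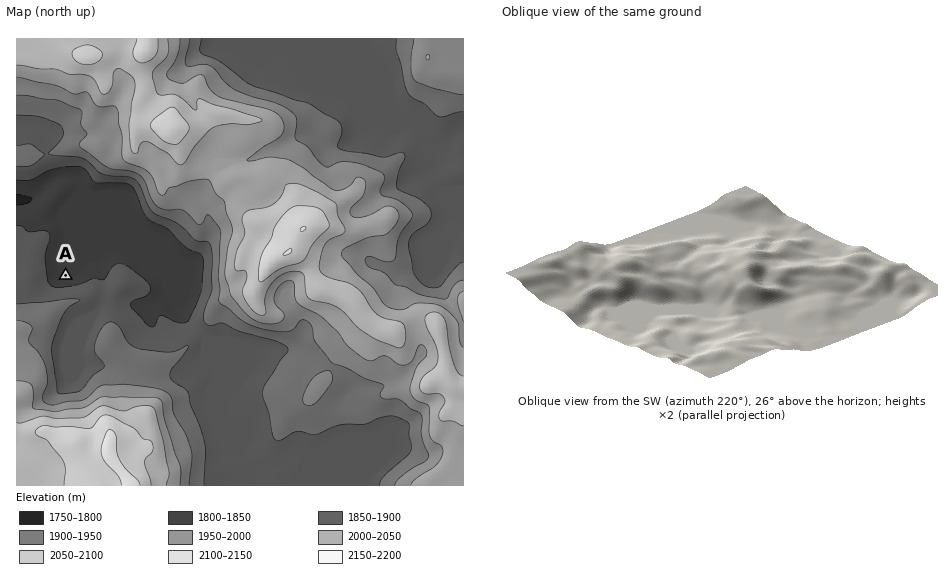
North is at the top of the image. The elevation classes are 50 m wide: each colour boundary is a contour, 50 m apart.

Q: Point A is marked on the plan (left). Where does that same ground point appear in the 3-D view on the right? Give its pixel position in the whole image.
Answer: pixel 641 333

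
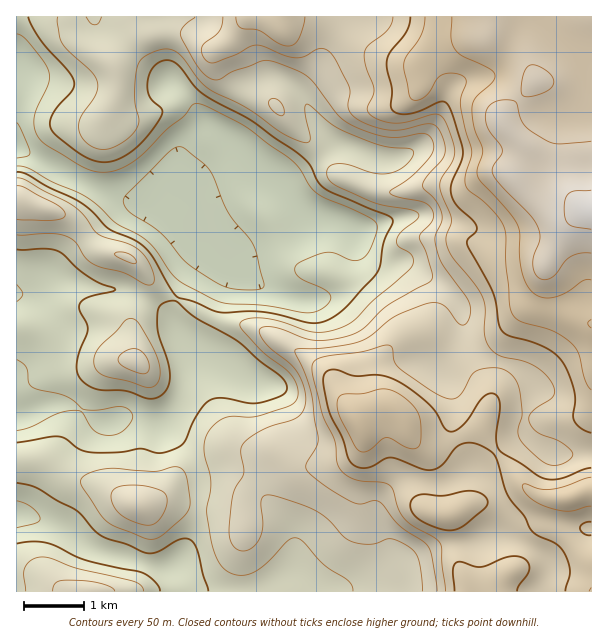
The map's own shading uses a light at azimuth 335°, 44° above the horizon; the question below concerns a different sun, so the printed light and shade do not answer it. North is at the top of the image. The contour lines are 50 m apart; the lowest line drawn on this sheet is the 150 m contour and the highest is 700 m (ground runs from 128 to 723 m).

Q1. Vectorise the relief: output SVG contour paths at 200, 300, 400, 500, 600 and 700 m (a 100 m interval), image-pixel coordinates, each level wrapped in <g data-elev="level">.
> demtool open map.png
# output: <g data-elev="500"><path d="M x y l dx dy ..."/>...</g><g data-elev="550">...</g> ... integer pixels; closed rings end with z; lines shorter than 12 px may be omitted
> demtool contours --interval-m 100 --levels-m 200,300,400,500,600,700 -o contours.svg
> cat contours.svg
<g data-elev="200"><path d="M17 501l15 6 6 6 2 6-5 4-18 5"/><path d="M17 360l9 6 3 17 4 5 33 8 18 14 12 0 21-3 8 0 6 4 2 6-3 6-5 6-6 4-7 2-8 0-8-3-6-6-7-13-6-3-18 3-27 14-15 4"/><path d="M17 285l6 9-6 8"/><path d="M17 34l6 2 7 8 15 19 4 11-1 10-14 32 0 9 2 9 9 10 36 22 12 5 11 1 10-1 12-5 18-13 23-24 17-13 8-11 8-1 34 16 16 9 44 33 6 8 10 16 7 7 53 25 7 6 0 6-8 21-4 6-5 3-9 0-16-7-8-1-19 6-12 8-1 6 5 6 23 11 7 5 1 3-1 5-10 8-8 2-7 1-39-7-41-3-13-4-33-18-8-8-14-21-8-10-11-7-22-12-17-16-12-9-35-16-23-14-12-2"/></g><g data-elev="300"><path d="M144 591l-3-6-7-4-56-12-27-11-9-1-10 3-7 7-1 8 2 16"/><path d="M146 539l9 0 7-3 21-18 5-8 2-6 0-7-3-20-4-7-7-3-21 4-47-3-15 4-11 5-2 5 2 4 23 34 11 7z"/><path d="M146 387l7 0 5-4 2-9-1-11-6-15-13-23-5-5-6-1-4 2-9 11-18 16-3 8-1 9 3 6 7 5 24 5z"/><path d="M17 235l34-1 14 2 10 6 10 15 9 7 31 9 21 11 4 1 4-3 0-7-4-11-6-9-6-6-11-6-28-8-5-5-11-15-10-9-47-26-9-2"/><path d="M58 17l1 18 3 9 7 7 22 20 6 10 1 6-2 6-15 23-2 10 0 6 4 7 5 5 7 4 9 2 10-3 12-7 9-9 4-11-4-24 0-19 3-12 4-6 5-4 11-5 9-1 7 2 6 4 19 25 10 9 37 19 33 23 17 9 10 3 4-3-5-29 0-6 3-1 22 19 15 9 35 13 12 2 16 1 5 2 0 5-4 7-8 7-9 4-17 0-25-8-11-1-9 2-3 7 1 6 7 6 32 15 16 5 28 5 7 3 1 3-2 3-15 12-5 9 1 6 11 6 4 5 0 6-2 4-38 33-19 20-18 9-13 3-11 0-32-11-17-3-13 0-8 3-2 3 1 5 17 18 9 9 18 13 8 8 4 10 0 11-2 4-5 4-29 9-10 2-20-1-9 3-12 10-6 14 0 12 7 27-1 10-3 17 0 7 6 33 5 11 6 9 6 4 7 2 8 0 7-2 15-10 21-23 8-2 7 4 22 24 23 15 4 4 1 6"/><path d="M102 17l-3 6-4 2-5-2-4-6"/></g><g data-elev="400"><path d="M223 17l-1 7-3 7-17 16 1 9 5 6 4 1 4-1 39-17 8 1 21 9 12 3 9-2 13-7 6 0 9 7 15 28 2 8-2 16 2 5 6 5 16 8 18 4 11 0 24-6 7 0 6 4 5 9 2 12-1 7-18 21-3 9 12 14 6 12 1 9-7 16 1 9 6 18 27 38 2 10-4 11-3 2-3 0-17-19-6-3-7 0-35 13-25 20-11 5-33 7-30 1-2 2 9 21 7 18 7 47-1 9-11 18 1 6 19 16 27 16 7 2 14-3 6 1 19 23 26 18 6 11 6 37"/></g><g data-elev="500"><path d="M517 591l2-6 9-12 1-6-1-4-3-4-10-3-11 2-22 9-8-1-13-4-5 1-3 7 2 21"/><path d="M591 535l-7-1-4-6 3-4 8-2"/><path d="M444 530l11 0 11-6 21-18 1-5-3-4-7-5-10-1-25 5-21-2-9 4-2 5-1 4 5 9 12 8z"/><path d="M591 468l-7 1-23 9-13 1-10-3-17-13-20-11-3-5-2-9 4-35-3-7-3-2-5 0-6 3-19 27-8 6-6 2-6-4-8-15-9-11-19-14-15-9-15-4-24 1-19-6-7 1-4 4 0 11 6 27 13 25 6 21 7 7 6 2 7-1 17-9 6 0 30 11 10 1 11-6 13-17 11-4 12 2 13 8 5 8 11 34 16 21 7 14 7 6 19 8 8 10 3 9 2 9-5 19"/><path d="M410 17l-1 7-3 8-15 19-4 9 0 9 5 20-1 19 5 5 9 1 14-3 22-10 5 1 3 4 5 14 9 32-2 9-9 22-1 11 5 11 16 14 4 6 0 6-8 8-1 6 26 48 7 34 3 5 4 3 33 10 12 6 8 7 7 12 7 20 1 9-2 15 1 6 7 8 10 5"/></g><g data-elev="600"><path d="M452 17l-1 21 4 12 7 6 26 12 7 6-2 7-16 15-5 9 2 21 9 24-6 18 0 6 4 8 26 28 11 15 2 9 0 30 6 20 10 11 6 2 7 1 15-4 20-14 7 0"/></g><g data-elev="700"><path d="M591 190l-15 1-6 1-4 6-2 11 1 10 4 5 6 3 16 2"/></g>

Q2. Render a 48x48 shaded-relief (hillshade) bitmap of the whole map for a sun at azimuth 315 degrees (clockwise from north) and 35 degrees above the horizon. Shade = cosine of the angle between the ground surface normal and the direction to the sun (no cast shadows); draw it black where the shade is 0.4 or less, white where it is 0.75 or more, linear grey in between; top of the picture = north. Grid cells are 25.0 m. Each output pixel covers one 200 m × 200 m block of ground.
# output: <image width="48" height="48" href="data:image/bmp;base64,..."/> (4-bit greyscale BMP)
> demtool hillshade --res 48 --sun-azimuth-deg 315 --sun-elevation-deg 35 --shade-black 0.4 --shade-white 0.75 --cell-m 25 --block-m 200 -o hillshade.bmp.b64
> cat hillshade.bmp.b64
<image width="48" height="48" href="data:image/bmp;base64,Qk32BAAAAAAAAHYAAAAoAAAAMAAAADAAAAABAAQAAAAAAIAEAAATCwAAEwsAABAAAAAAAAAAAAAAABEREQAiIiIAMzMzAERERABVVVUAZmZmAHd3dwCIiIgAmZmZAKqqqgC7u7sAzMzMAN3d3QDu7u4A////AKqrvMy6h4mYhlVniHd3iIiKvMmZYyabu6qqu8u7l4mph1RGd3d3d4eKzMqaljWKu7u6qrqpdVial1M0Z3d2Z3eJvMqrymV5q8u5mYdmQhSKqGQzV4h2ZmZ3mqmauoZomsupiHVEMQJpqoUzVniHZWZUVlVomYdniLqYiHZDMQFYqpdUVnd3ZWZURDI1eIdlVYiHZ4h2QyJYqpdlVmd3ZniIiGQ0Z3ZUIWZmZ5mphkNYqpdmZWZmVXq6qqhmeHeHQkVneJq7uXVoqph3ZmZmRFmqmaqYmZrNyVVnibu7u6doqpiId3d2MkaHZomZqpnP/3d4mry7u8qJmZiIiImoQjRVVFZ4mois3qmIibzLq8y6mZmYiZq6YiRERVVniIiImdy5iJvLqrzMupqqmaq6czVUVnZmZnd3dt3Lh4mqmKvMy7vLu7qphVZkR5l1RXd3dqvLl2aIdoq8zLzd3duql2dlV5uWNHmZmHeJh1RWU1iru7ze7+zMqYh2eKy4RHmrumZmdkMjICaaqqq83t3Mu7mIibzKZWiauoh3d1MiIAWJmYiJq8y6vLqIiau6h3eJqoiImpdVQRV4iIdlad26qpiIiJqqh3d5qneIrMuYYzV4d3dlat/tyoZmd5mYdmZ4mmd4nN3KdEZ3dmd3m9///bdmZomoZVVneGd4mry6dEZ2Z4m7u97//+uHdnq6dURWeIiIiZqpZEZ3is3tzN7+//26h3rMp1VneJmZmaqpdEeJrO7tzM3u7/7cqIm8uXZniJmaqqqpdFiZm8zLqZm83u7duoiruoZVZ3eJmYd3VEeZmZmZh2eJvN3cuoiZqpYzRWZ3h1REQ0eIiIiJiIiJq7zMuYiJq6hCNFVWd2VWQkeId4iZmqqZvLmruYiZq8pjMzM1eJqpZWd3d4iJmrupvtqJu5mavMuFRCIjV5q6h3d3d4iIiKqZrP673bmau7qXVCIjVmeamId3eIh3d4iHeL3d/8qJmqmYZUVVZmZ4iHd3iIiHd3ZlQ0V5zbh3iImZiHiZiHd3d3d4iIiId3UyIzM0eqdnd3iqqYmaqXZmd3d4iIiIiHVEV4mYnMl3d3iqqpmal0MjV3d4iIh3iJmIir3u7v2ph3iaqcqHZSAAFXd3eHd3d4q6mZvf///sqHeJiMp2VTIAAVd3d3d1VWiZh2aL7/7cqHeIiLl2d2UwABV3d3dkRWZmUxAFrMy5iHiJmbqYmYZTAAJWZlVURFZkMQAASby5d3iJmbzLu6dlQxE1VDRWVWd2ZUEABrzKh2d4iKzczLlkVmQzM0Z3ZXeJqqhABK3cp2Znd5vMu8pjNohkNGiYdniKu7uVE53duXVWd5q7qalzE2mFM1eIdniJmquoVGq7u5dmZ5mZiIhzEDeGMiRVRGeJmquoZVZ4mqh3d5iHeIl1ICWJYhIzIkaJmsy5d2VVeZiHd4iIiJmXUzarpjIzITV5q87bmYh2aIiHd3iYiJmZh3isymRWQzV4mr3tqqmHZ4iHd3iYiImZmZmr3IVWVEV4mazduqqYZ3iIdw=="/>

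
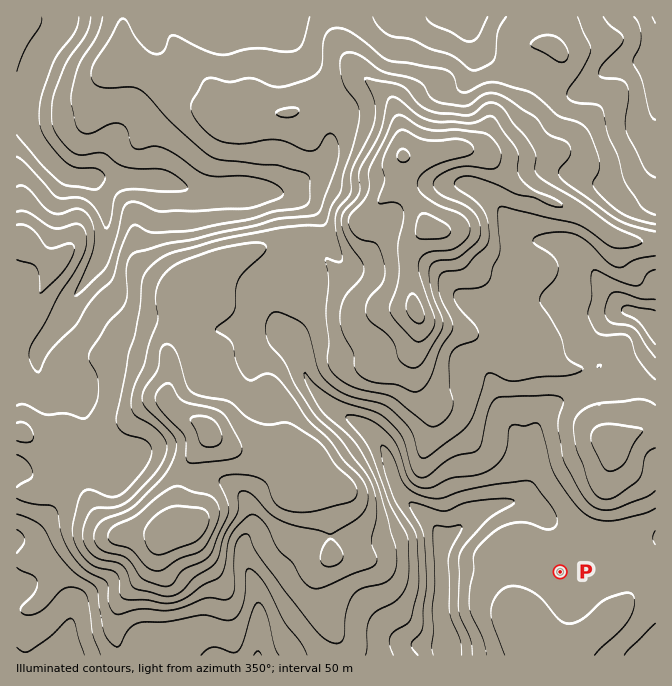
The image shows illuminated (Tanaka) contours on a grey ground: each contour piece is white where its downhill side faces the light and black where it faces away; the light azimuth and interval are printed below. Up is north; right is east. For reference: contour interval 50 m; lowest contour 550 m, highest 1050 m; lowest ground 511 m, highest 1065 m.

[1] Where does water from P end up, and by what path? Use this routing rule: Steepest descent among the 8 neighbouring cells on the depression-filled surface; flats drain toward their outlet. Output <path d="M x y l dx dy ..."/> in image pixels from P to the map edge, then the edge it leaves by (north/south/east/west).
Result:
<path d="M560 572l-5-5 0-33-3-7-5-5 0-2-15-15-4 0-1-2-5 0-2-1-12 0-1 1-5 0-2 2-3 0-7 3-3 0-7 6-5 1-15 13-2 0-8 9-2 0-6 7 0 58-2 2 0 10 2 1 0 7 2 2 0 4 1 2 0 7 2 1 0 17"/>
exit: south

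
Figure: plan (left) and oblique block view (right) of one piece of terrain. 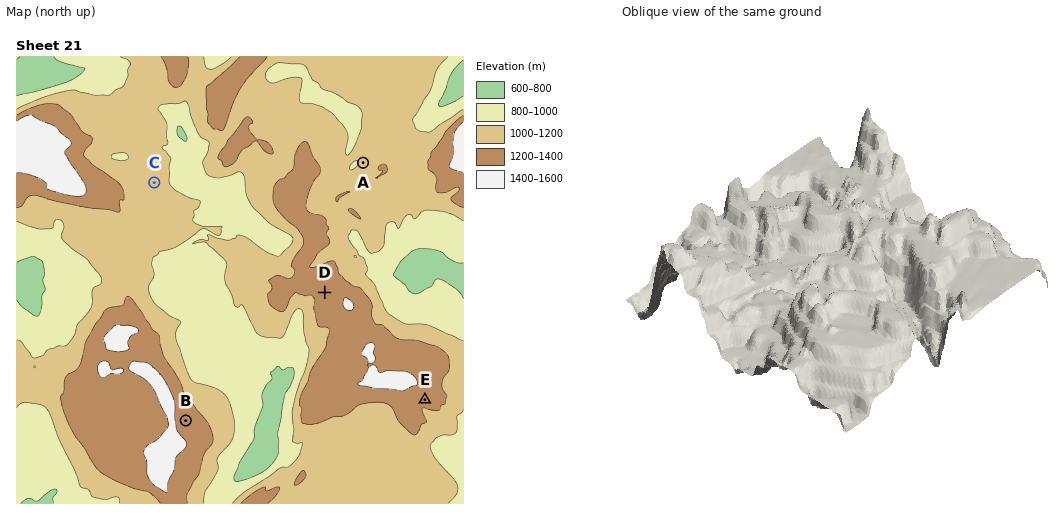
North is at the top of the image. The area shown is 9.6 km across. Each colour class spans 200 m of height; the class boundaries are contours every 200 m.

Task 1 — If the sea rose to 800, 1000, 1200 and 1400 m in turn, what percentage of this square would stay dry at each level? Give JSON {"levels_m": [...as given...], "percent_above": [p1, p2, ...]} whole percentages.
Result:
{"levels_m": [800, 1000, 1200, 1400], "percent_above": [95, 69, 26, 4]}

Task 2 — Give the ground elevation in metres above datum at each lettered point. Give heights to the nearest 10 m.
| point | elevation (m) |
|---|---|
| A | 1070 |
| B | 1280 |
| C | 1110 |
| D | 1270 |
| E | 1270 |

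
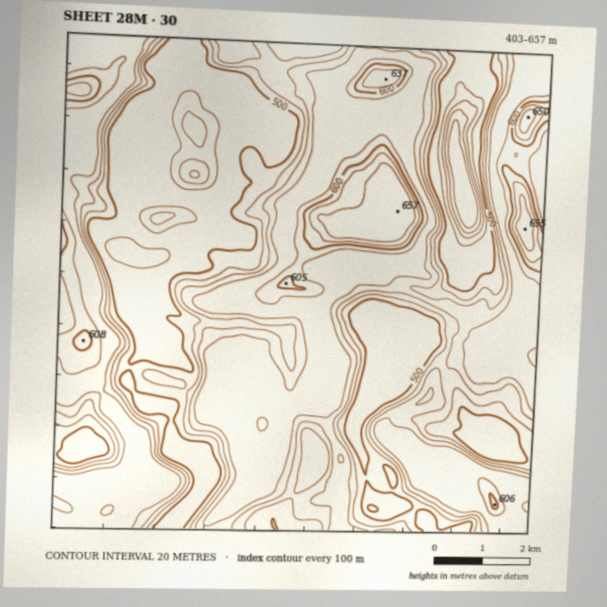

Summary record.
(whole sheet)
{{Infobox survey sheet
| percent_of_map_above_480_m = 95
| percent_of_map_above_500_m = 73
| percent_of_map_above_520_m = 62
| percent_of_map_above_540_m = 53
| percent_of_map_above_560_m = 42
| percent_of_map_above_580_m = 11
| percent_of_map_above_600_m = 6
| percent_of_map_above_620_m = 4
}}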